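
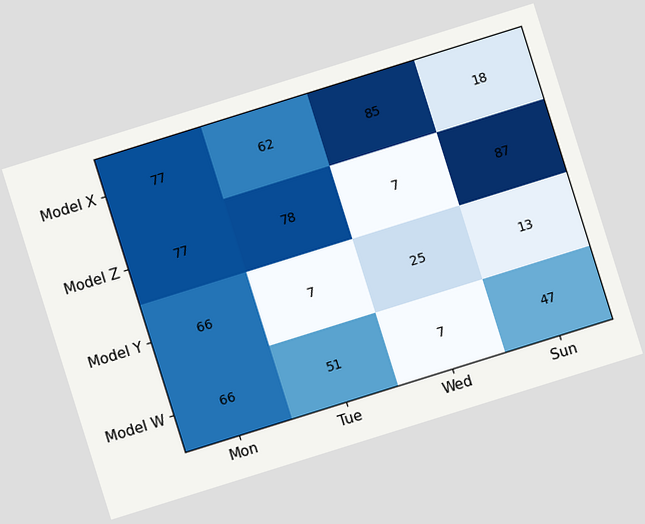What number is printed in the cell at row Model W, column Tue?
51

The chart is tilted about 17° counter-clockwise. The (Model W, Tue) cell reads 51.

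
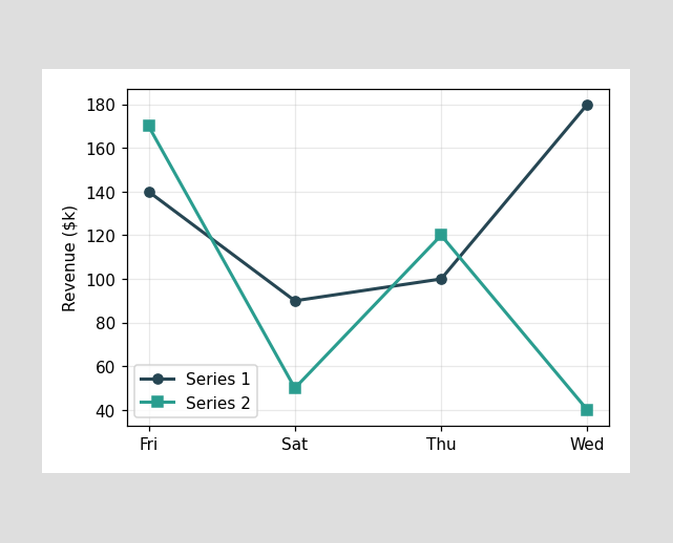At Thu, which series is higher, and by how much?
Series 2, by $20k

At Thu, Series 2 sits above the other line by $20k.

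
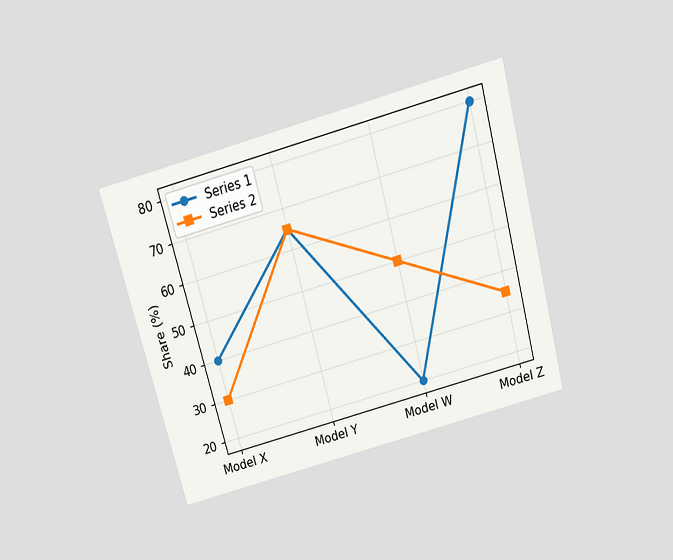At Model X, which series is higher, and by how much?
The chart is tilted about 15° counter-clockwise and viewed slightly from above. At Model X, Series 1 sits above the other line by 10%.

Series 1, by 10%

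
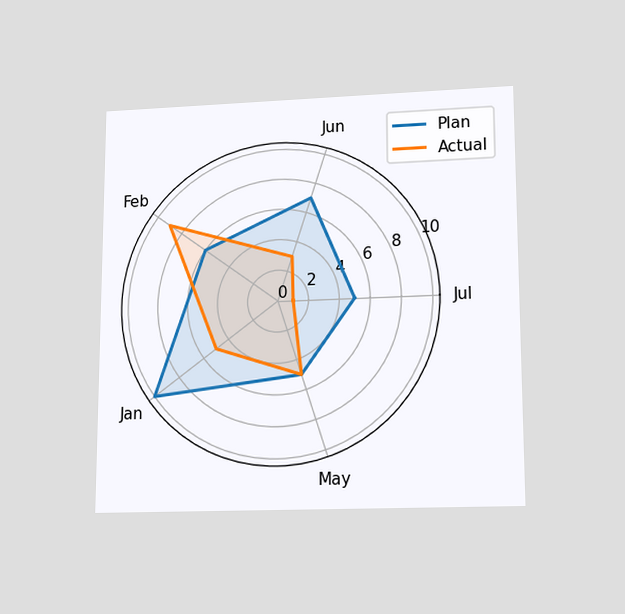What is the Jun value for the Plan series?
7

The chart is viewed slightly from below. On the Jun axis, Plan reaches 7.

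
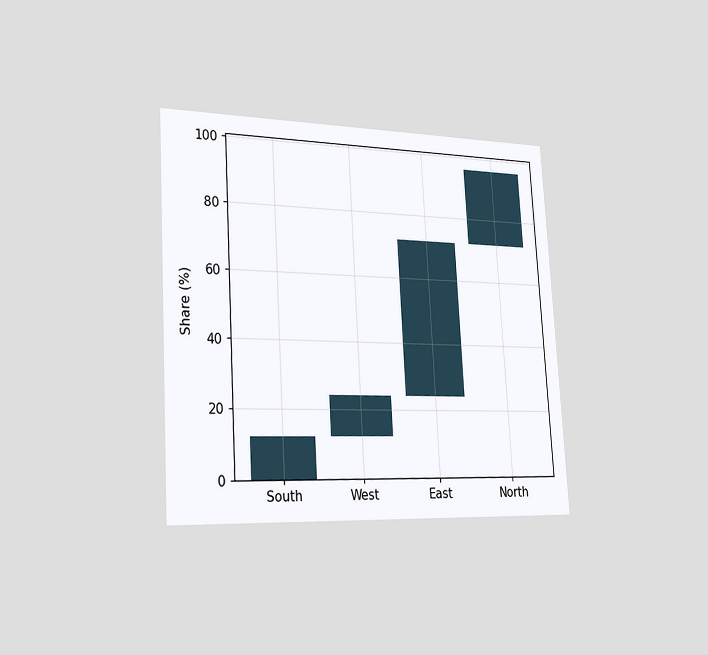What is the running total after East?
72%

The chart is tilted about 3° counter-clockwise and viewed slightly from the left. After East the running total reaches 72%.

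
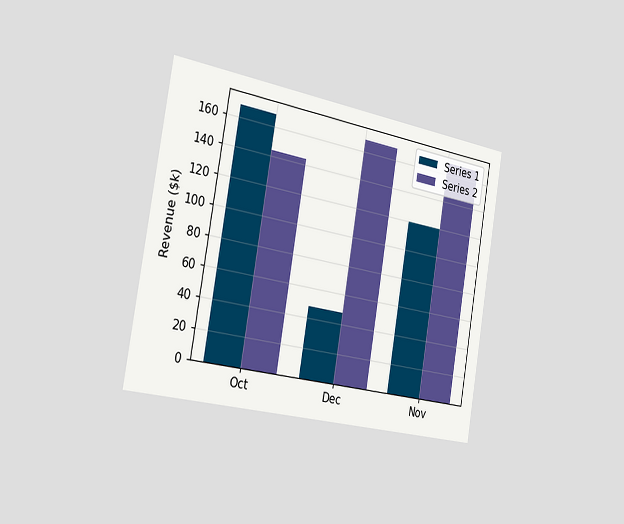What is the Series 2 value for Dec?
The chart is tilted about 10° clockwise and viewed slightly from the left. The Series 2 bar at Dec reaches $168k on the y-axis.

$168k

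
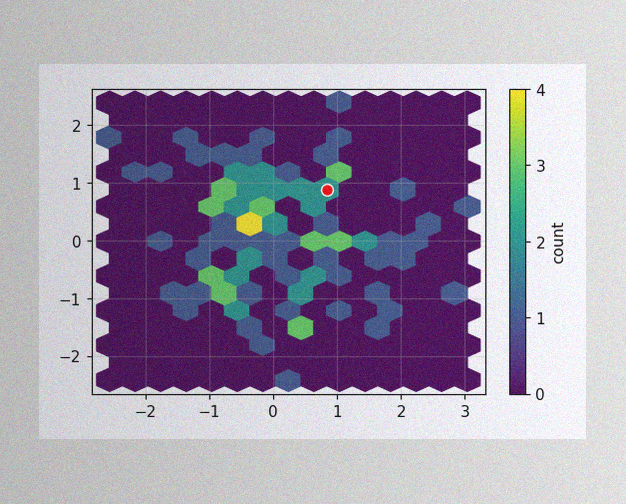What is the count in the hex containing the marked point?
2

The image has some photo noise and uneven lighting. The marked hex reads 2 on the colorbar.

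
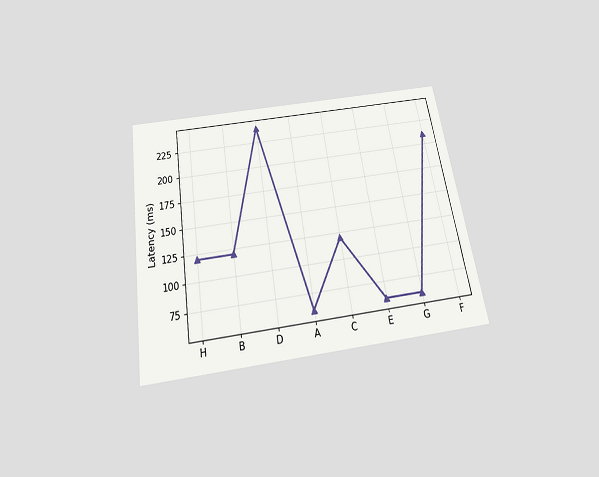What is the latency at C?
120ms

The chart is tilted about 9° counter-clockwise and viewed slightly from below. At C, the line is at 120ms.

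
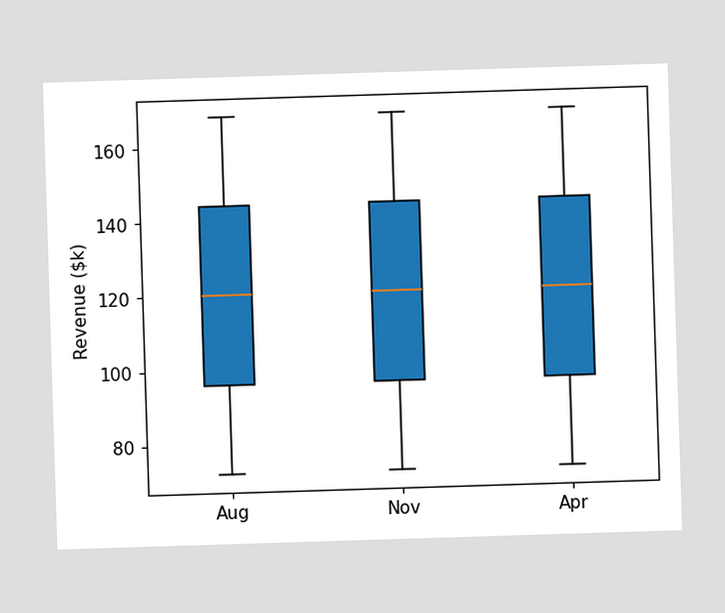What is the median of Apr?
The median line in the Apr box sits at $120k.

$120k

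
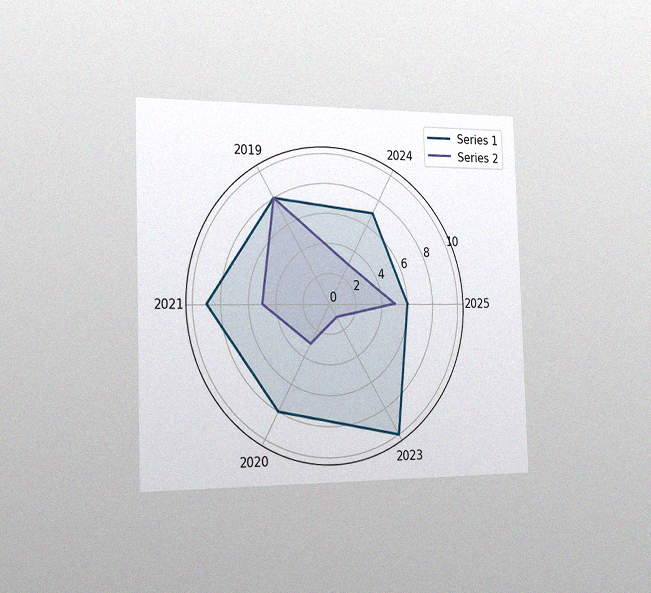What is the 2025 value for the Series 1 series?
6

The chart is viewed slightly from the left, with some photo noise. On the 2025 axis, Series 1 reaches 6.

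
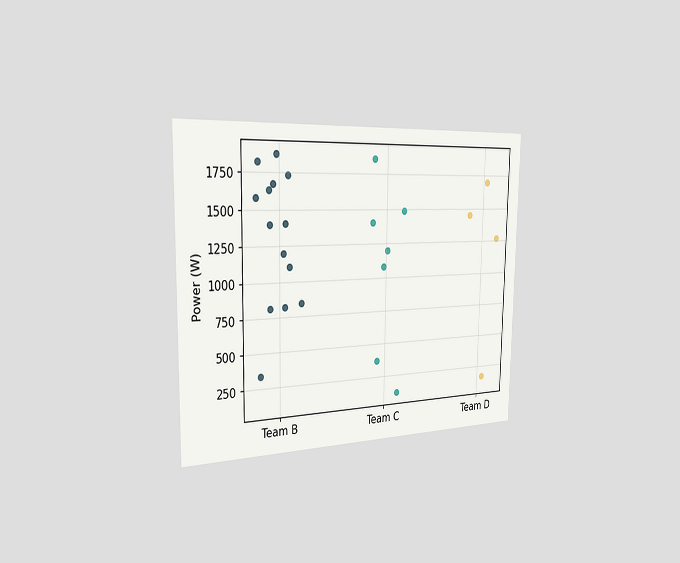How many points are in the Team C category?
7

The chart is viewed slightly from the left. Counting the markers in the Team C column gives 7.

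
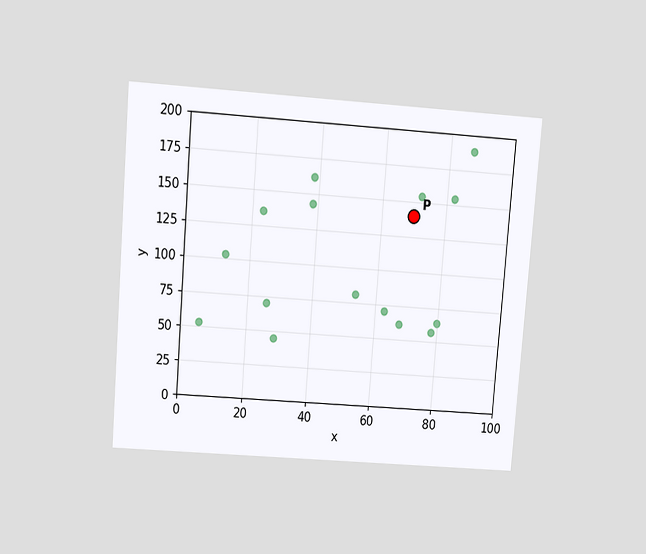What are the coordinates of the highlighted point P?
(70, 140)

The chart is tilted about 4° clockwise and viewed slightly from above. Following the gridlines from P to each axis, P sits at (70, 140).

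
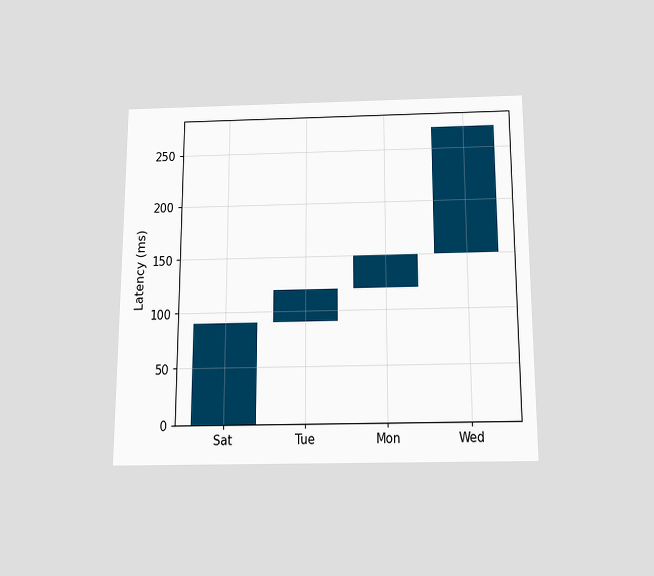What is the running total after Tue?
120ms

The chart is viewed slightly from below. After Tue the running total reaches 120ms.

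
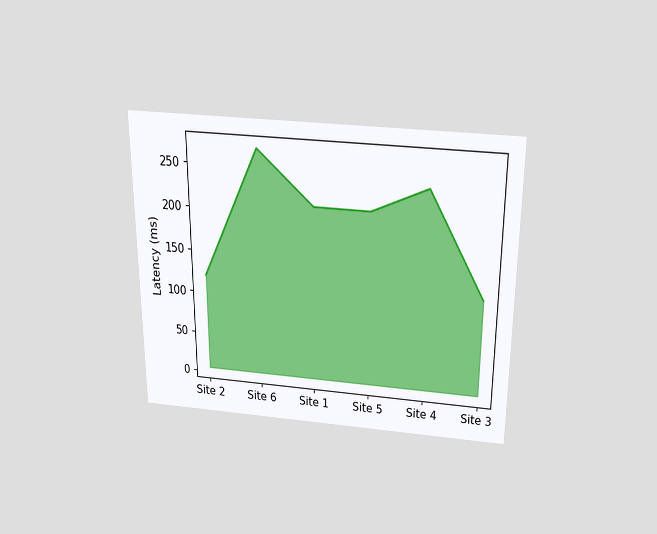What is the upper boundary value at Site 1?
The chart is viewed slightly from above. At Site 1 the upper boundary is at 210ms.

210ms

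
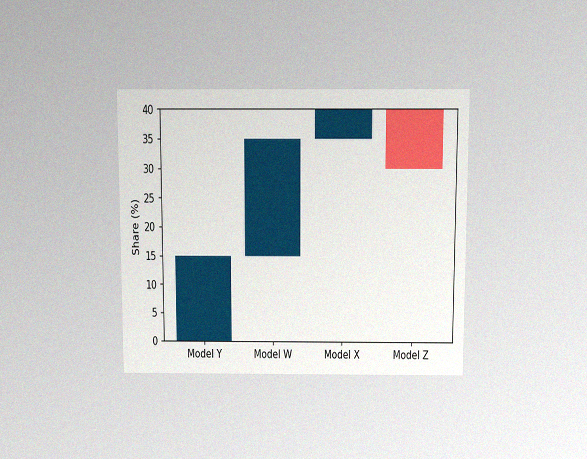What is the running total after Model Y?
15%

The chart is viewed slightly from above, with some photo noise. After Model Y the running total reaches 15%.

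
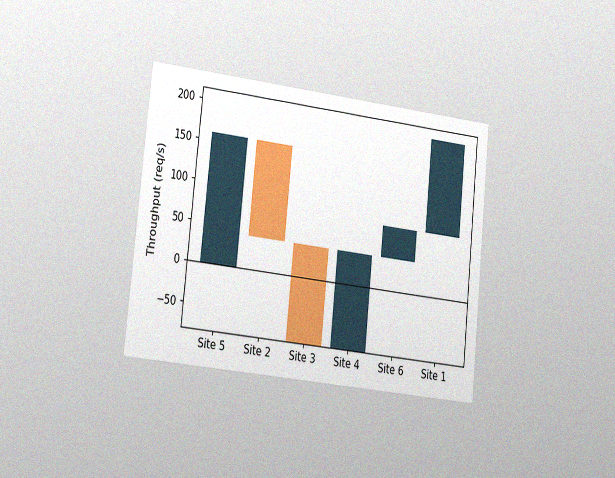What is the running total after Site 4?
The chart is tilted about 6° clockwise and viewed slightly from the left, with some photo noise. After Site 4 the running total reaches 40req/s.

40req/s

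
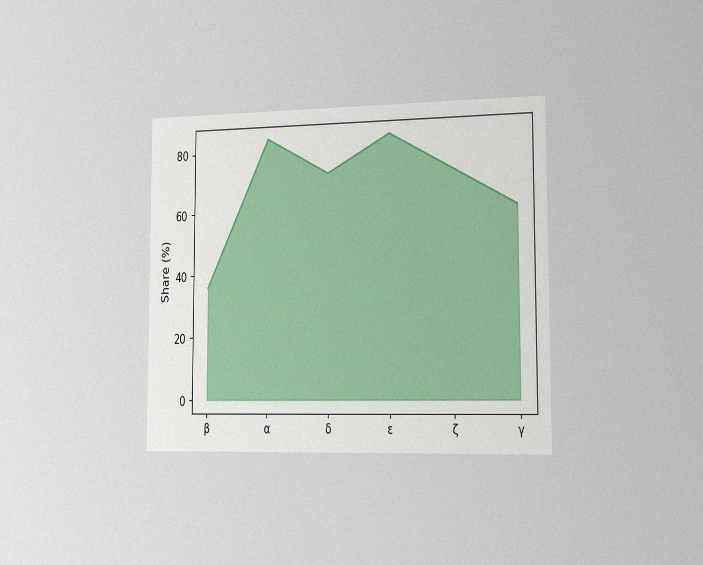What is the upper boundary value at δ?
The chart is viewed slightly from the right, with some photo noise. At δ the upper boundary is at 72%.

72%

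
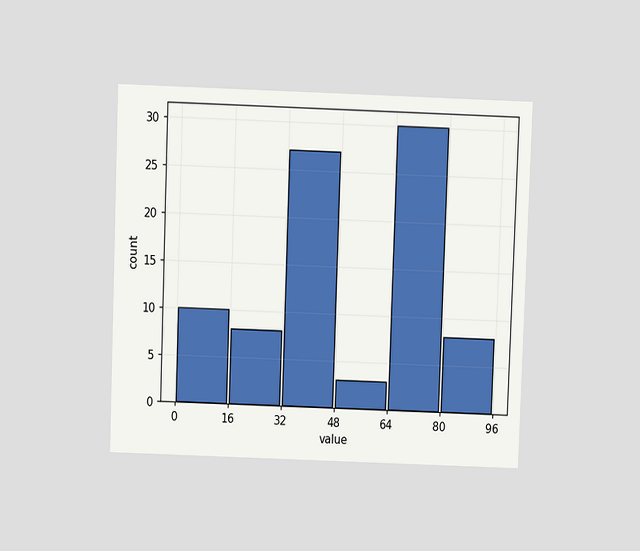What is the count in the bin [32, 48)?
27

The chart is tilted about 2° clockwise and viewed slightly from above. The [32, 48) bin has height 27.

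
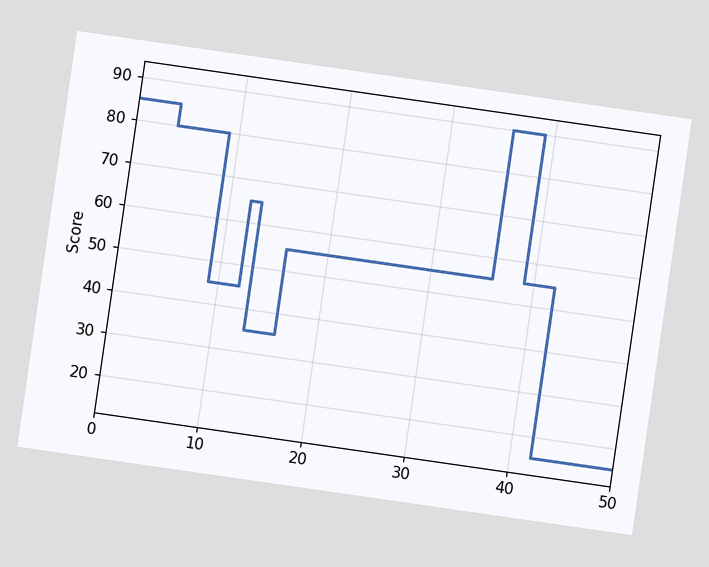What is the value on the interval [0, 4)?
The chart is tilted about 8° clockwise. On [0, 4) the step sits at 85.

85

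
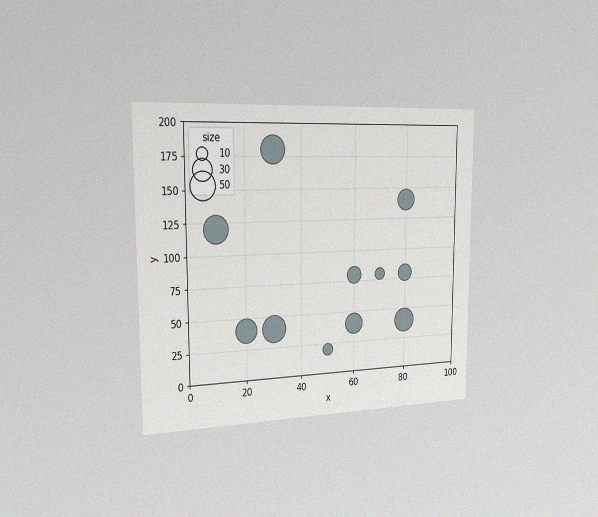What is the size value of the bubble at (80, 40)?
40

The chart is viewed slightly from the left, with some photo noise. Matching the bubble at (80, 40) against the size legend gives 40.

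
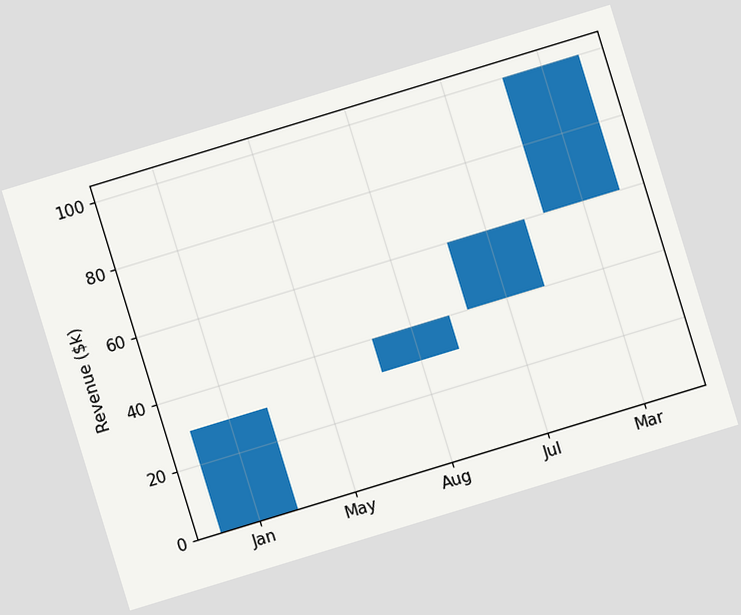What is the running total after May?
$30k

The chart is tilted about 17° counter-clockwise. After May the running total reaches $30k.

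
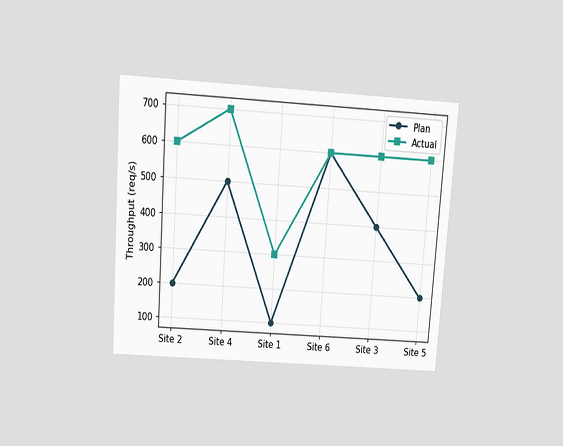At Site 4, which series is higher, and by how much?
The chart is tilted about 4° clockwise and viewed slightly from above. At Site 4, Actual sits above the other line by 200req/s.

Actual, by 200req/s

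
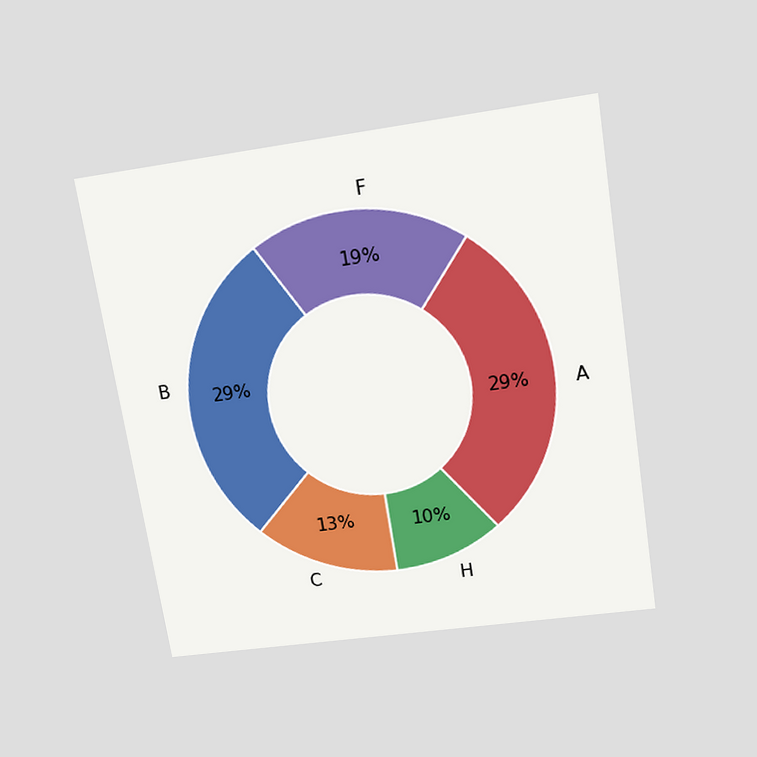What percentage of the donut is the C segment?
The chart is tilted about 9° counter-clockwise and viewed slightly from above. The C segment takes up 13% of the ring.

13%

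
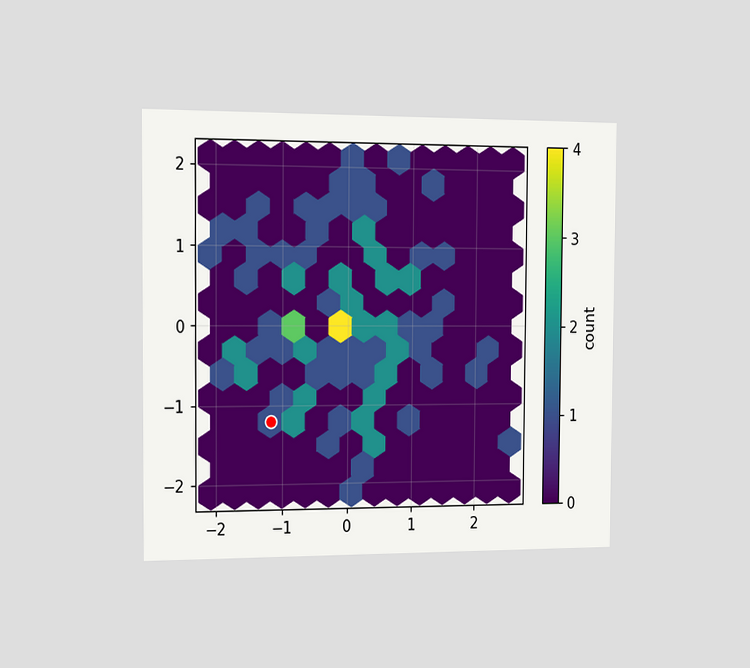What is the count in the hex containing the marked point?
1

The chart is viewed slightly from the left. The marked hex reads 1 on the colorbar.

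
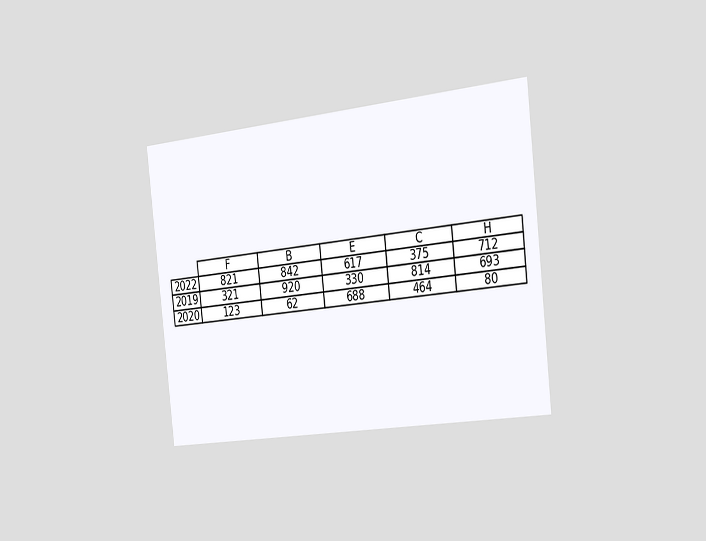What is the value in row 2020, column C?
464

The chart is tilted about 6° counter-clockwise and viewed slightly from the right. The (2020, C) cell reads 464.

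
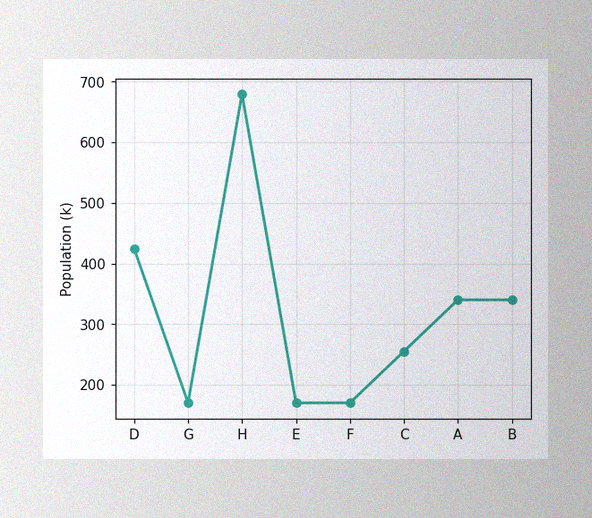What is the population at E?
170k

The image has some photo noise and uneven lighting. At E, the line is at 170k.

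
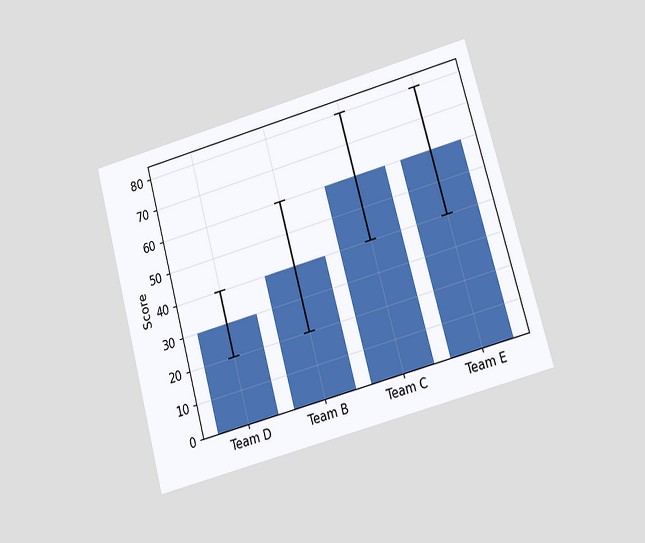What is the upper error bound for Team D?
The chart is tilted about 15° counter-clockwise and viewed at a slight angle. The Team D bar's upper whisker reaches 40.

40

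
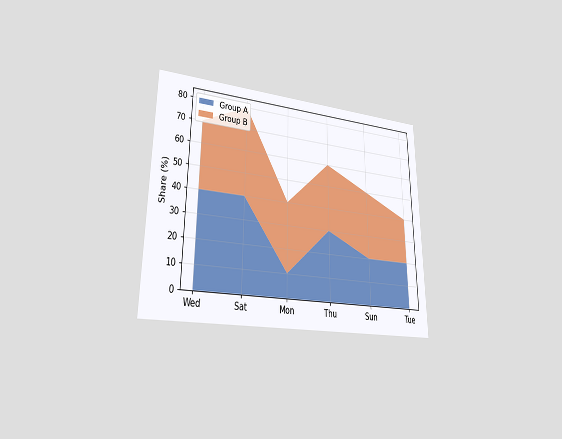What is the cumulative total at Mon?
The chart is viewed at a slight angle. The stacked total at Mon reaches 40%.

40%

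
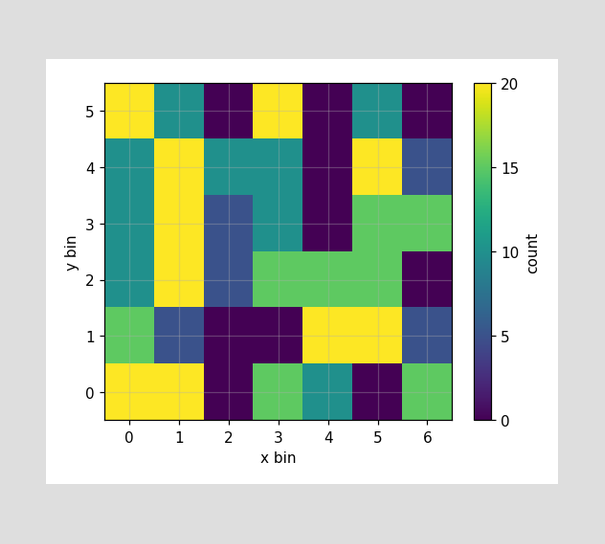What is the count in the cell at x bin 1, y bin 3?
20

Matching the cell (1, 3) against the colorbar gives 20.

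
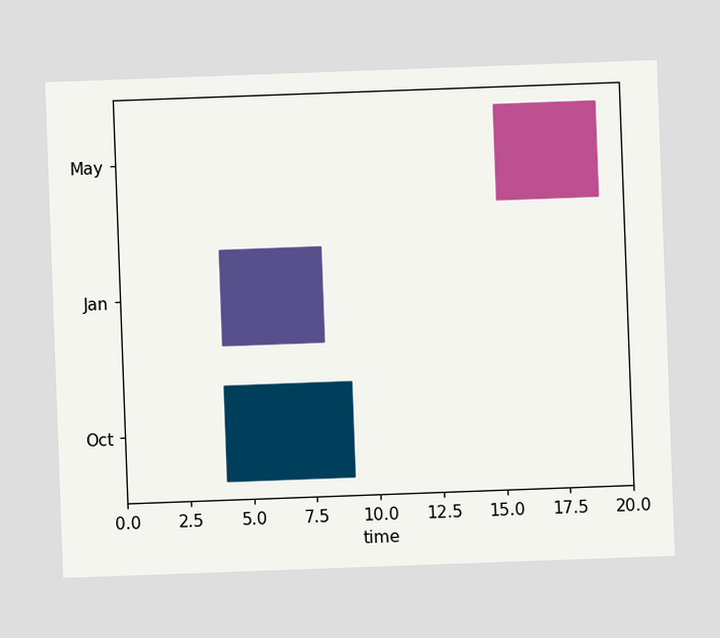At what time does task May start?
15

The chart is tilted about 2° counter-clockwise. The May bar begins at t=15.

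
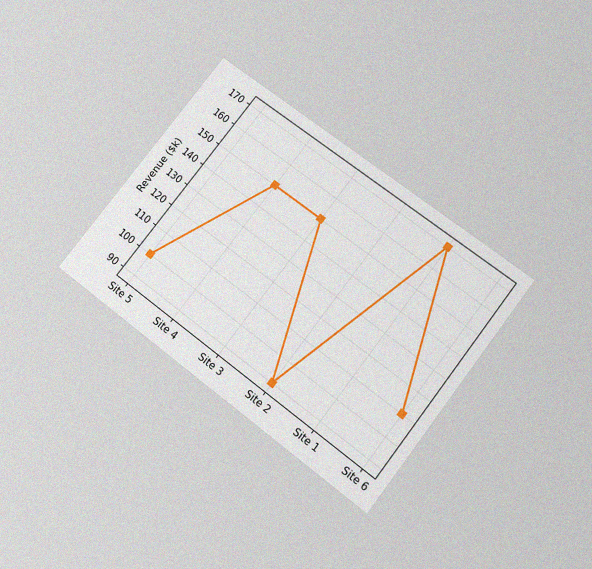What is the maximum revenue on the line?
$170k

The chart is tilted about 38° clockwise and viewed slightly from below, with some photo noise. The highest point is at Site 1, and reading across to the y-axis gives $170k.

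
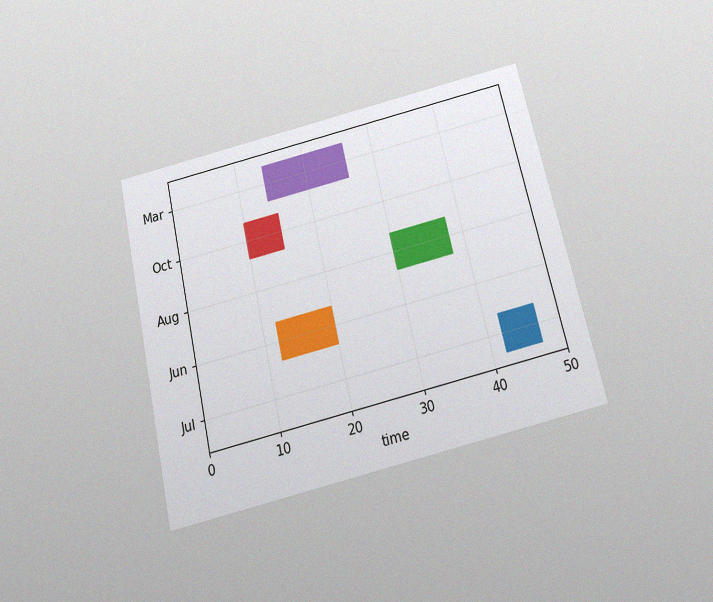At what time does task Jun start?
12

The chart is tilted about 13° counter-clockwise and viewed slightly from below, with some photo noise. The Jun bar begins at t=12.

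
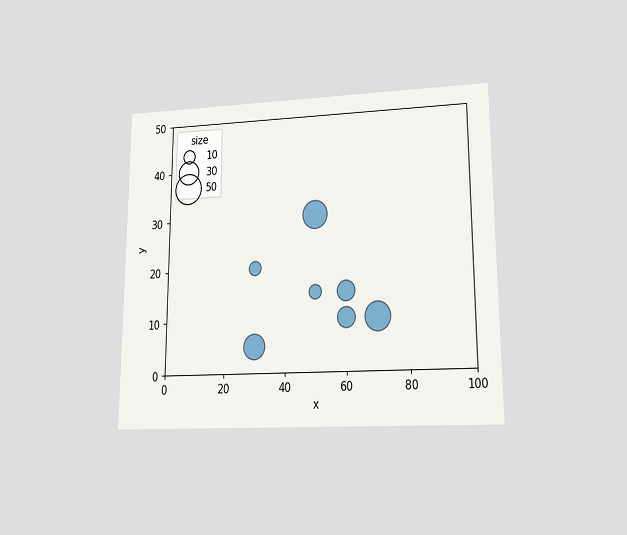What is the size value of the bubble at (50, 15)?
The chart is viewed at a slight angle. Matching the bubble at (50, 15) against the size legend gives 10.

10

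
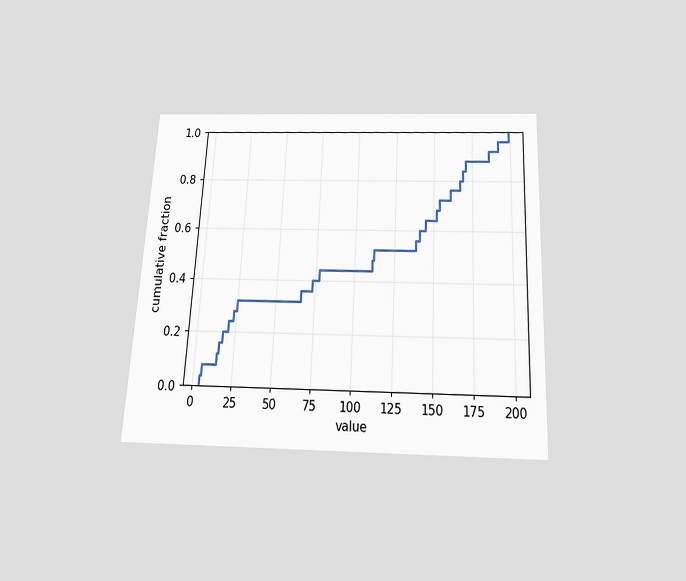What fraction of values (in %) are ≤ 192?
96%

The chart is tilted about 3° clockwise and viewed slightly from below. At x=192 the ECDF step is at 96%.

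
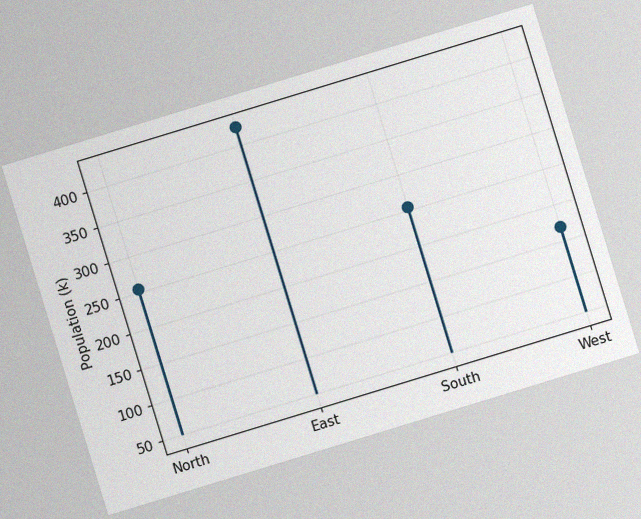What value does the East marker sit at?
425k

The chart is tilted about 17° counter-clockwise, with some photo noise. The East marker sits at 425k.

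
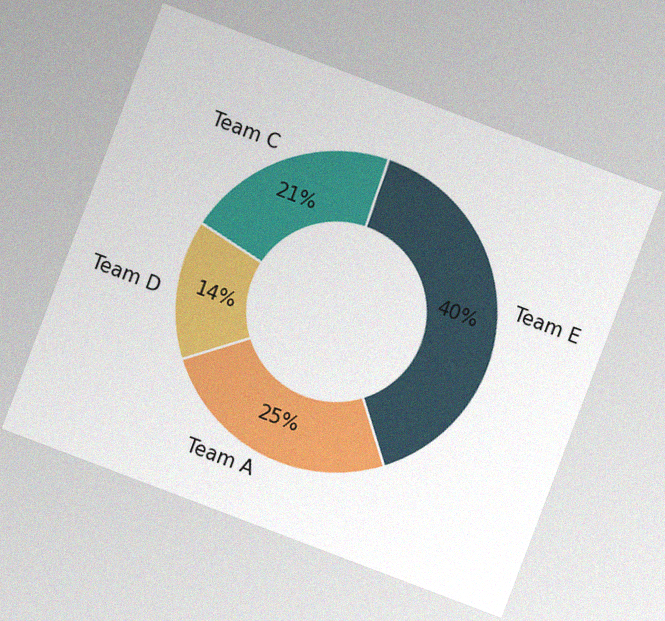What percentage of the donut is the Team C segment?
21%

The chart is tilted about 21° clockwise, with some photo noise. The Team C segment takes up 21% of the ring.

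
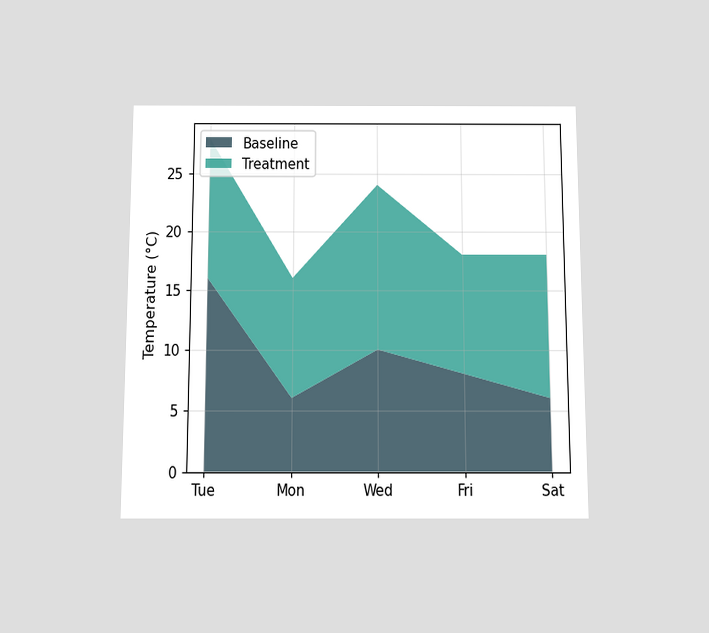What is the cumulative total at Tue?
The chart is viewed slightly from below. The stacked total at Tue reaches 28°C.

28°C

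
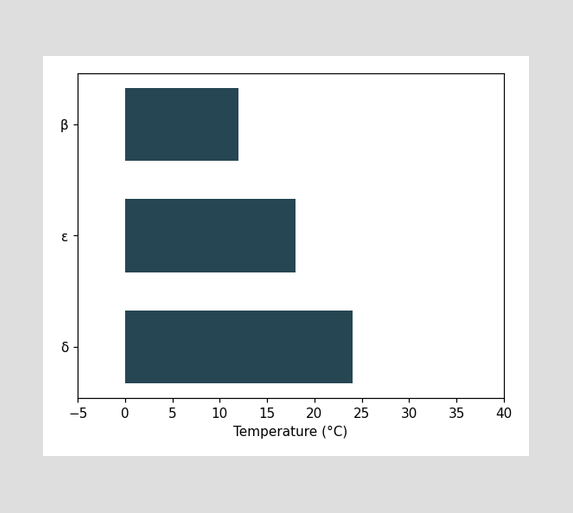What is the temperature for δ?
Reading along the chart's x-axis, the δ bar reaches 24°C.

24°C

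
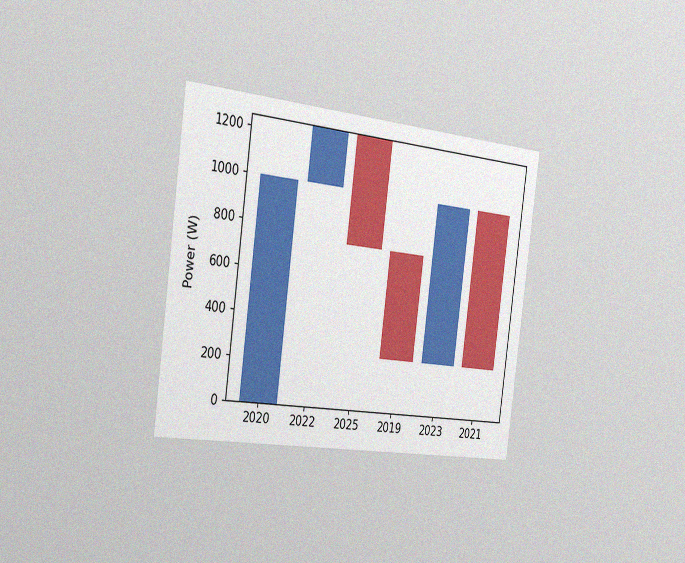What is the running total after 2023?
1000W

The chart is tilted about 8° clockwise and viewed slightly from the left, with some photo noise. After 2023 the running total reaches 1000W.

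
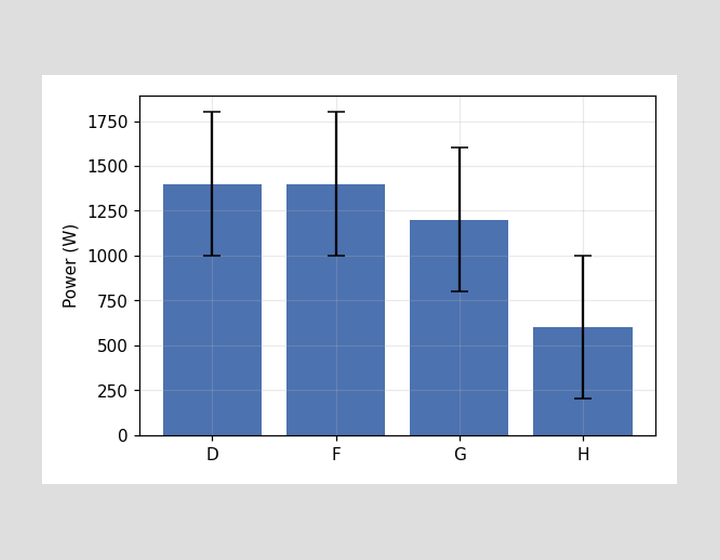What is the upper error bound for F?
The F bar's upper whisker reaches 1800W.

1800W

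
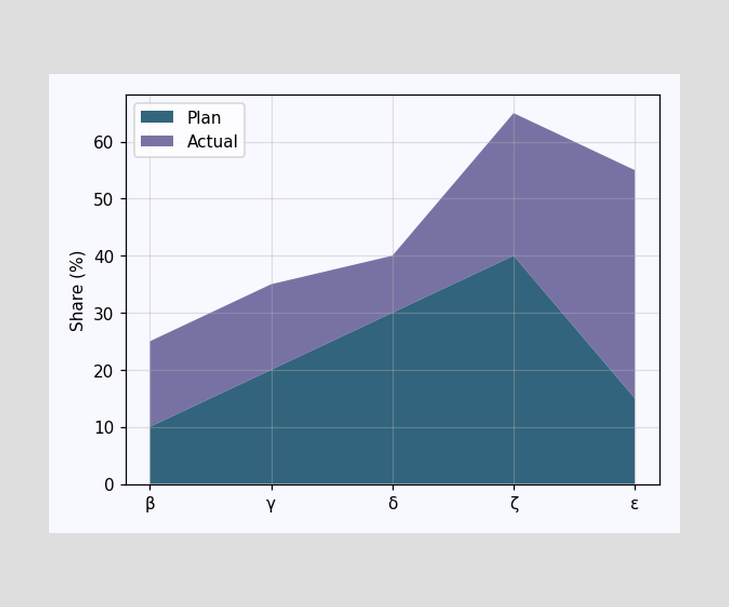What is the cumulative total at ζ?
65%

The stacked total at ζ reaches 65%.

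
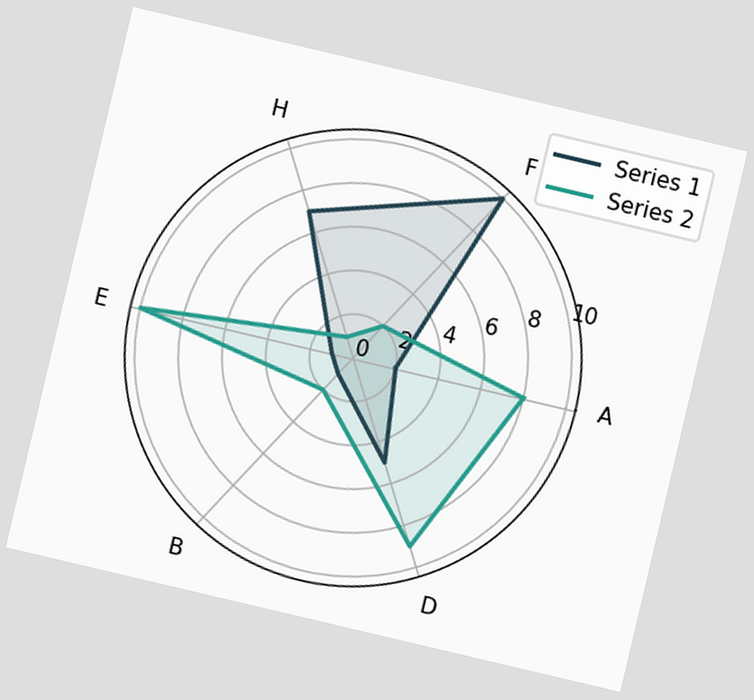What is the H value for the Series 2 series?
The chart is tilted about 13° clockwise. On the H axis, Series 2 reaches 1.

1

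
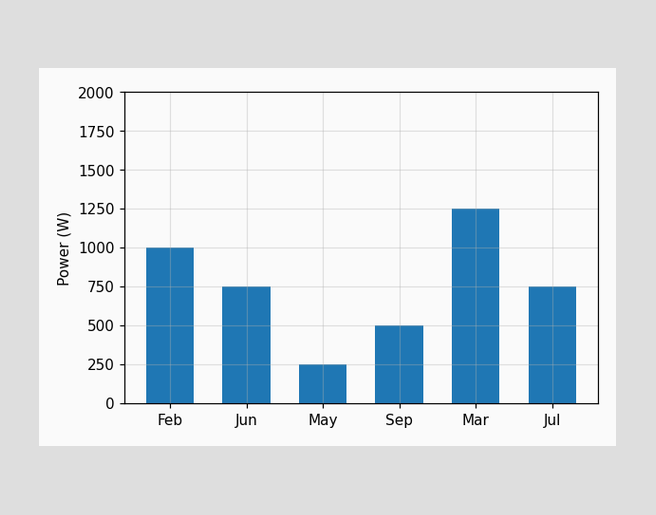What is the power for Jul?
Reading along the chart's y-axis, the Jul bar reaches 750W.

750W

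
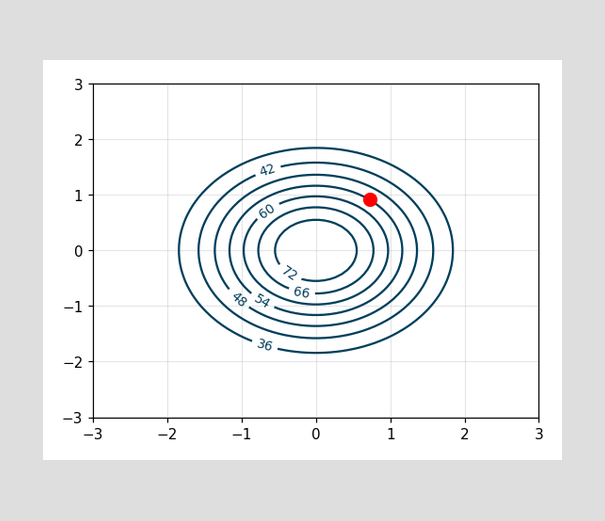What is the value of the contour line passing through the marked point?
54

The marked point sits on the contour labelled 54.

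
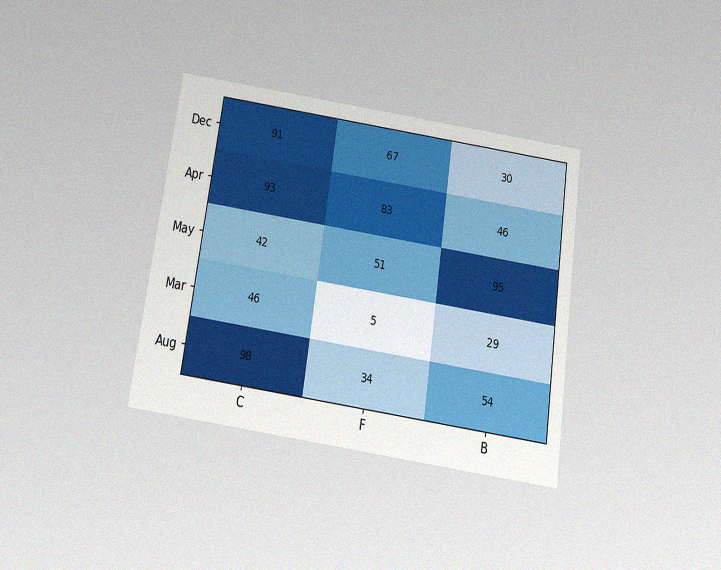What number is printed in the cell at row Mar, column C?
The chart is tilted about 8° clockwise and viewed slightly from below, with some photo noise. The (Mar, C) cell reads 46.

46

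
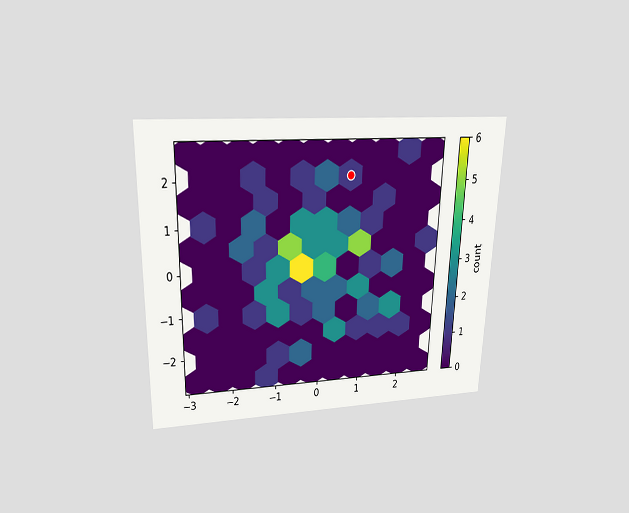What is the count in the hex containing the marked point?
1

The chart is viewed slightly from above. The marked hex reads 1 on the colorbar.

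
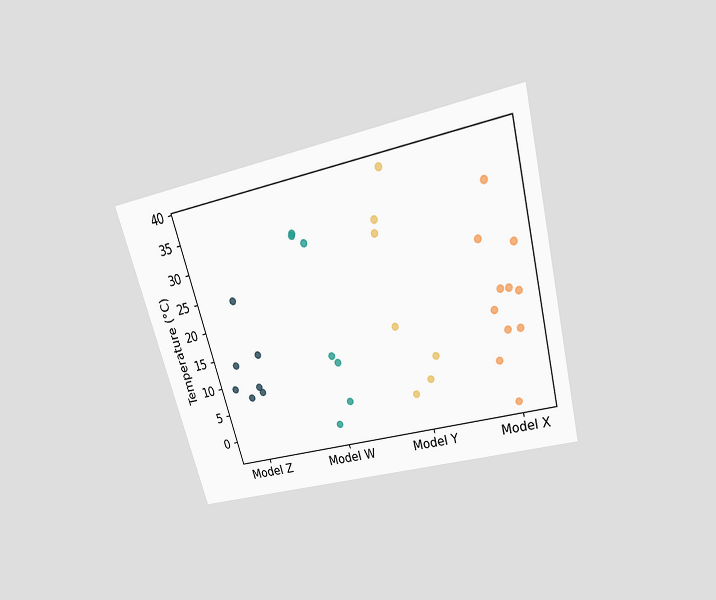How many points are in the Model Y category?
7

The chart is tilted about 15° counter-clockwise and viewed slightly from above. Counting the markers in the Model Y column gives 7.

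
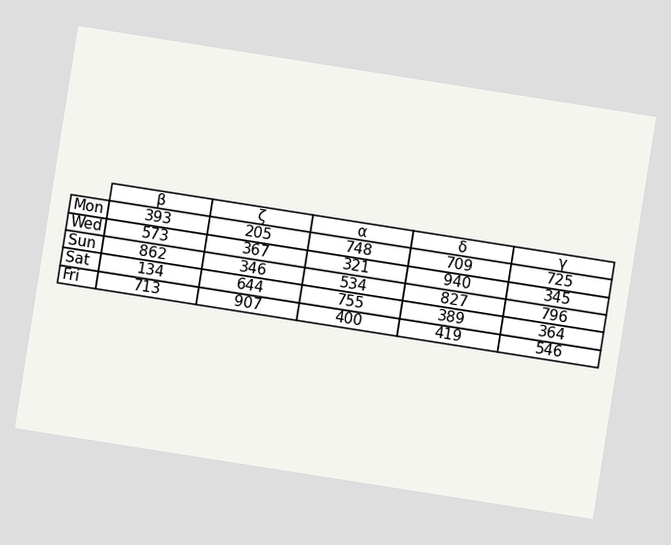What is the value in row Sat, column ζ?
644

The chart is tilted about 9° clockwise. The (Sat, ζ) cell reads 644.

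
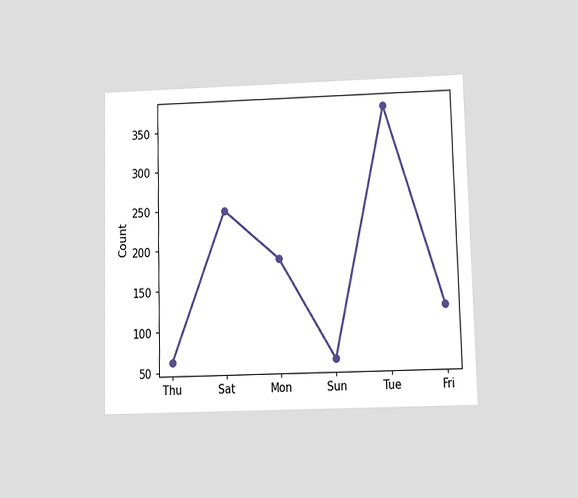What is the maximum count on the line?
The chart is viewed at a slight angle. The highest point is at Tue, and reading across to the y-axis gives 372.

372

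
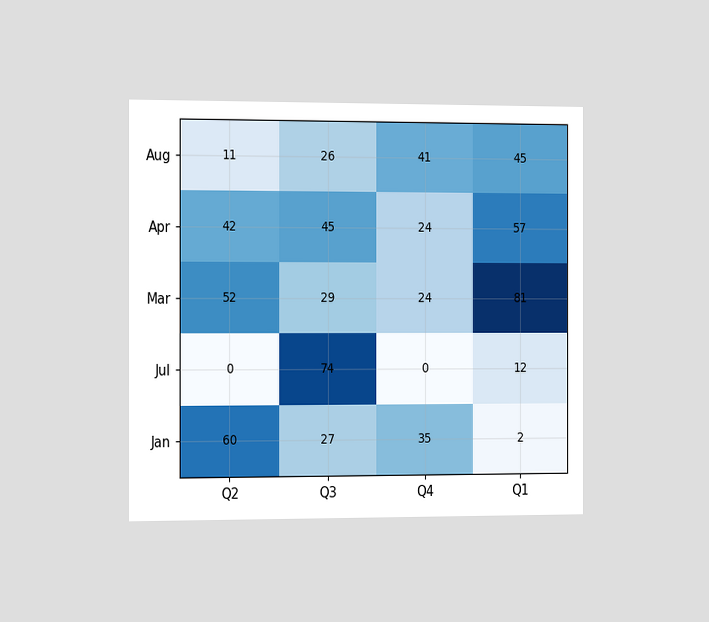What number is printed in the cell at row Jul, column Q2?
The chart is viewed slightly from the left. The (Jul, Q2) cell reads 0.

0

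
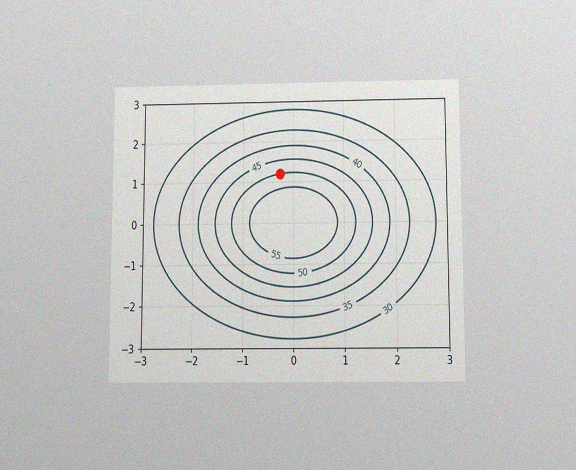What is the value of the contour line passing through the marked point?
50

The chart is viewed slightly from below, with some photo noise. The marked point sits on the contour labelled 50.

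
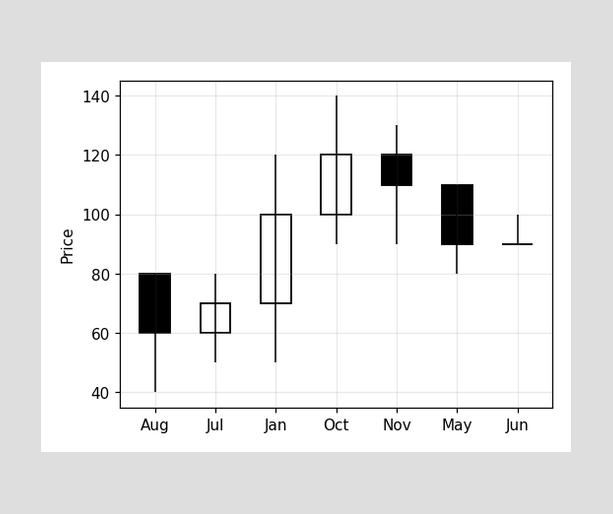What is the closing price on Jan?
The Jan candle closes at 100.

100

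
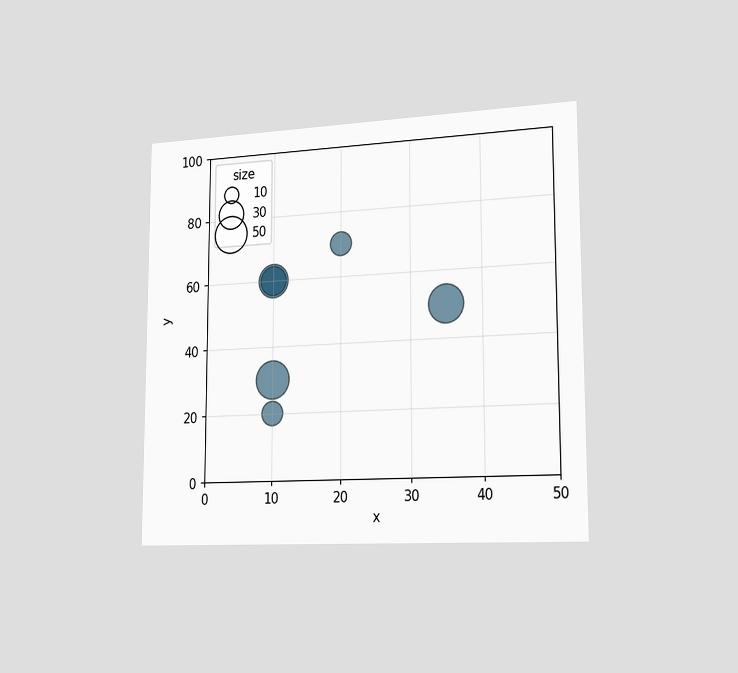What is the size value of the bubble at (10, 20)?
The chart is viewed slightly from the right. Matching the bubble at (10, 20) against the size legend gives 20.

20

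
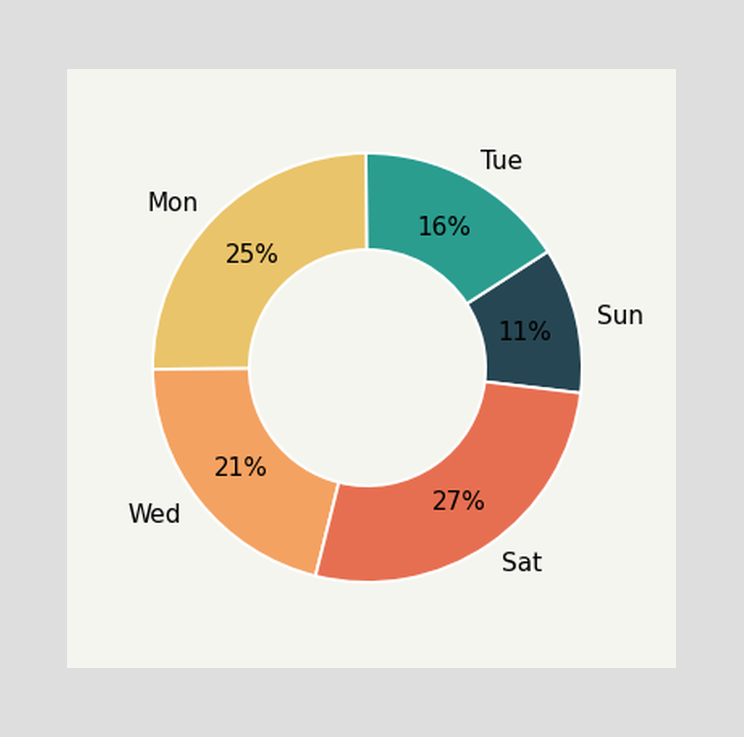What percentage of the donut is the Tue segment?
The Tue segment takes up 16% of the ring.

16%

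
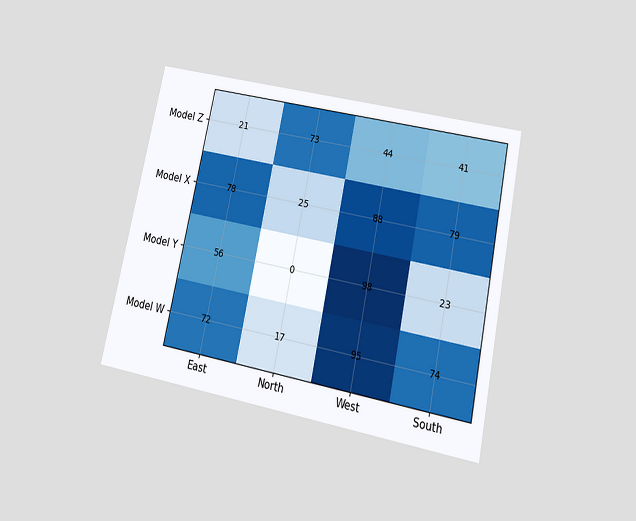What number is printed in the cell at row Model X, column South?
79

The chart is tilted about 12° clockwise and viewed slightly from below. The (Model X, South) cell reads 79.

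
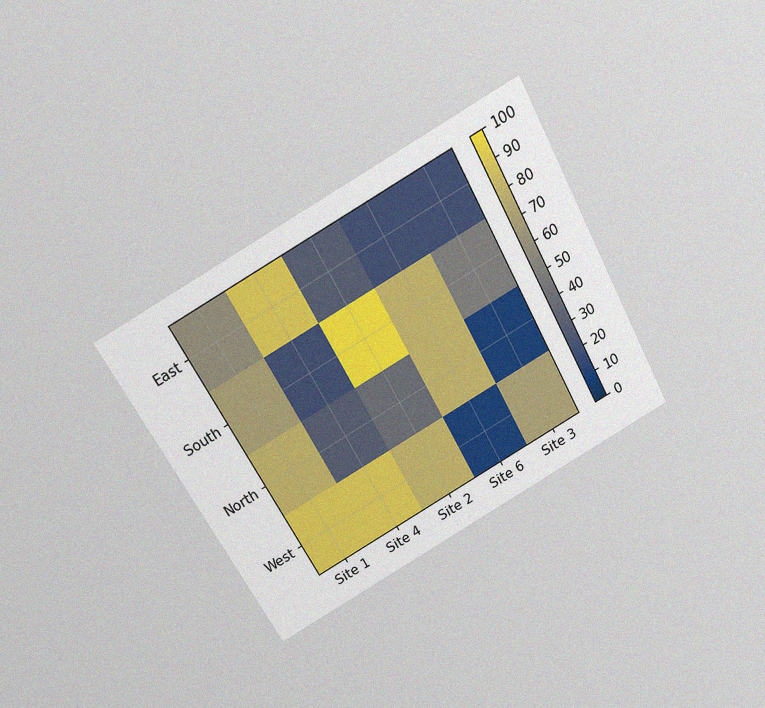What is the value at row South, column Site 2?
The chart is tilted about 29° counter-clockwise and viewed slightly from above, with some photo noise. Matching cell (South, Site 2) against the colorbar gives 100.

100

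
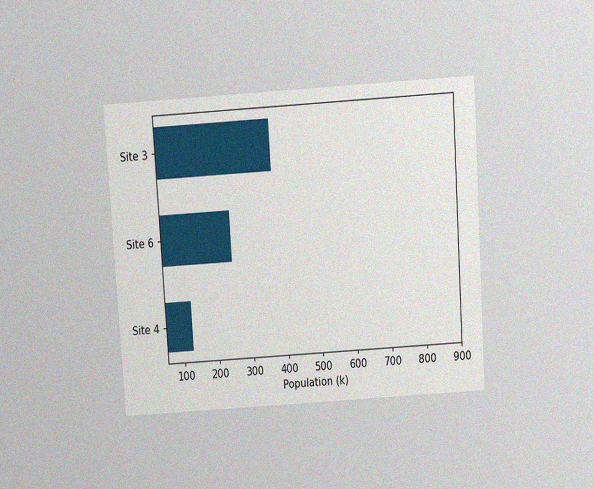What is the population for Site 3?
The chart is tilted about 4° counter-clockwise and viewed slightly from above, with some photo noise. Reading along the chart's x-axis, the Site 3 bar reaches 378k.

378k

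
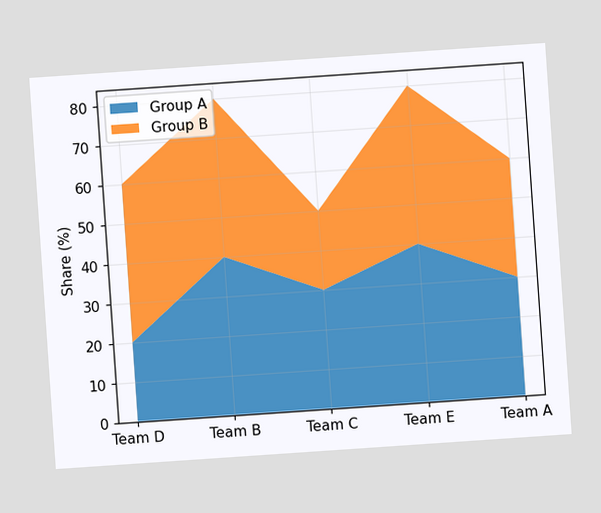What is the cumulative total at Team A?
60%

The chart is tilted about 4° counter-clockwise. The stacked total at Team A reaches 60%.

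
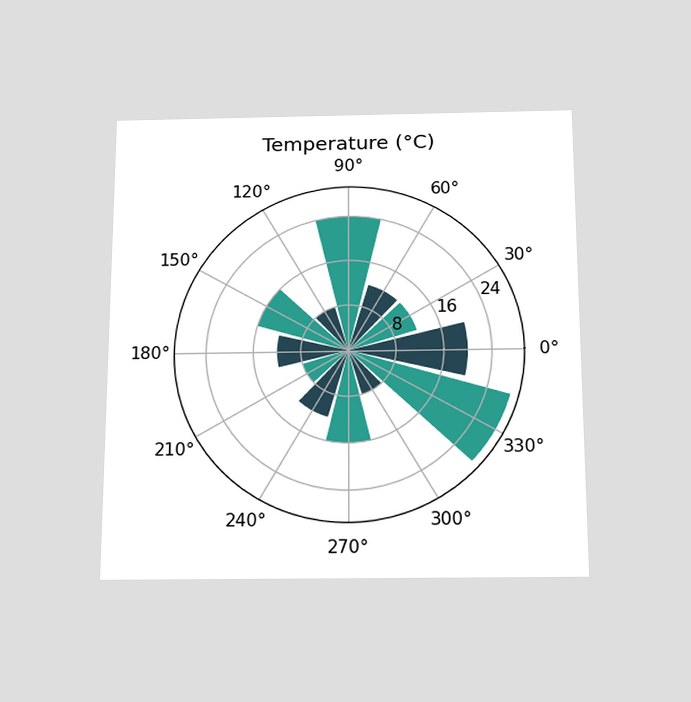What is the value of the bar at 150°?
16°C

The chart is viewed slightly from below. The bar at 150° reaches 16°C on the radial axis.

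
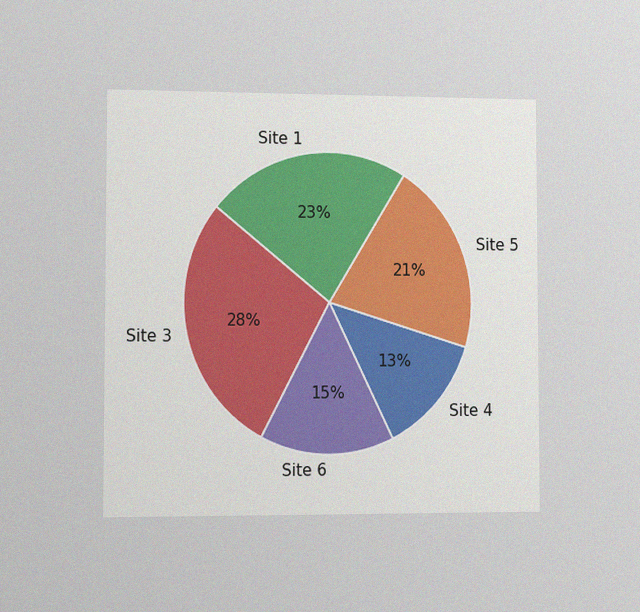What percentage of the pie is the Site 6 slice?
15%

The chart is viewed slightly from the left, with some photo noise. The Site 6 slice takes up 15% of the pie.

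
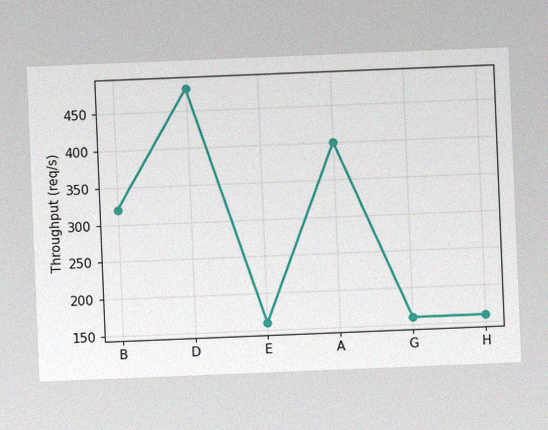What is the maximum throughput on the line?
480req/s

The chart is tilted about 2° counter-clockwise, with some photo noise. The highest point is at D, and reading across to the y-axis gives 480req/s.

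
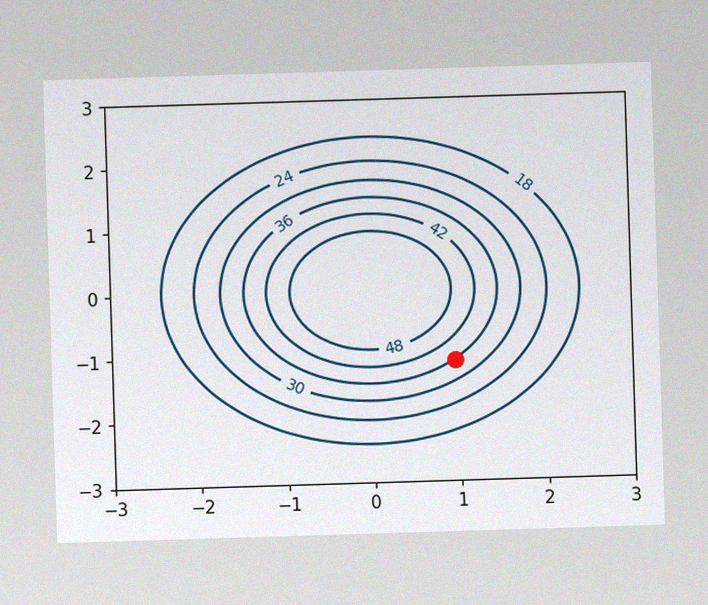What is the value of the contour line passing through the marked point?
The image has some photo noise and uneven lighting. The marked point sits on the contour labelled 36.

36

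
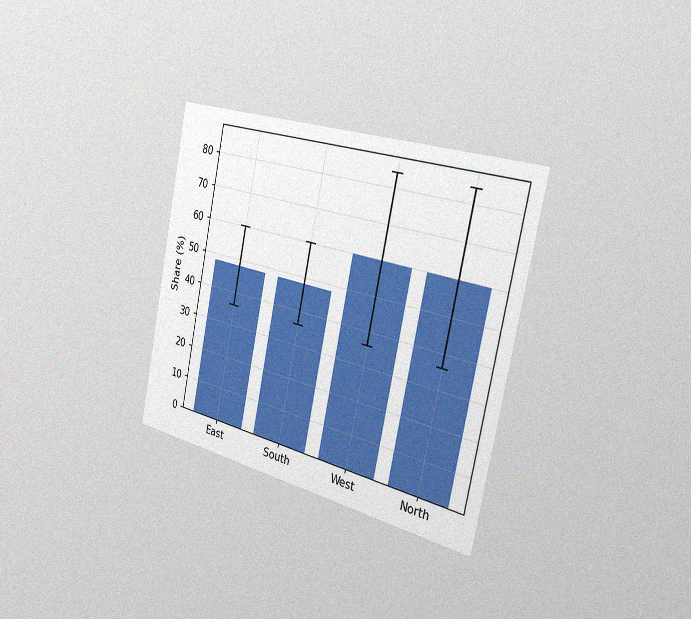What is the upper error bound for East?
60%

The chart is tilted about 12° clockwise and viewed slightly from the right, with some photo noise. The East bar's upper whisker reaches 60%.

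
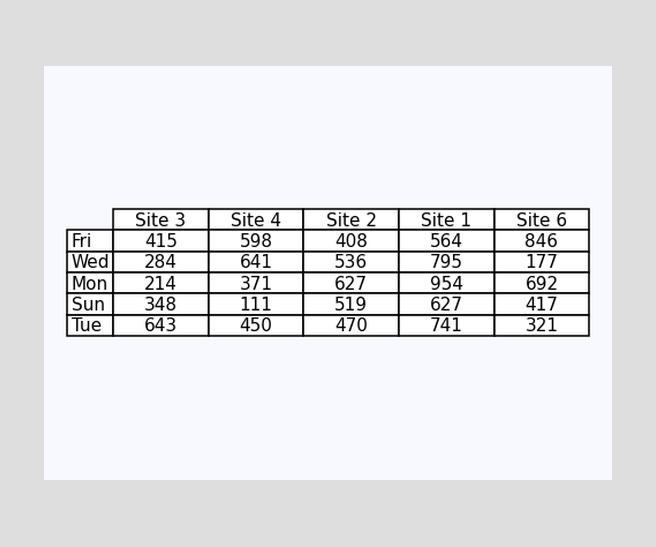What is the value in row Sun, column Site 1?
The (Sun, Site 1) cell reads 627.

627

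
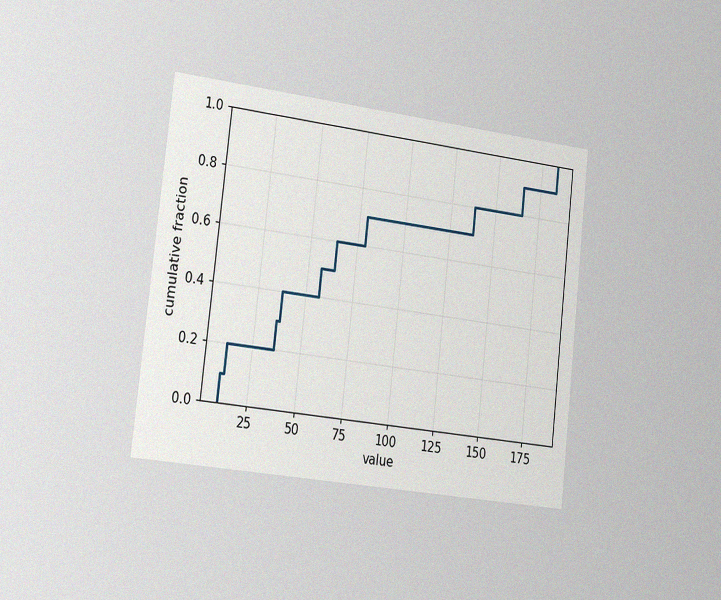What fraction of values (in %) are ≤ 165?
The chart is tilted about 7° clockwise and viewed slightly from the left, with some photo noise. At x=165 the ECDF step is at 90%.

90%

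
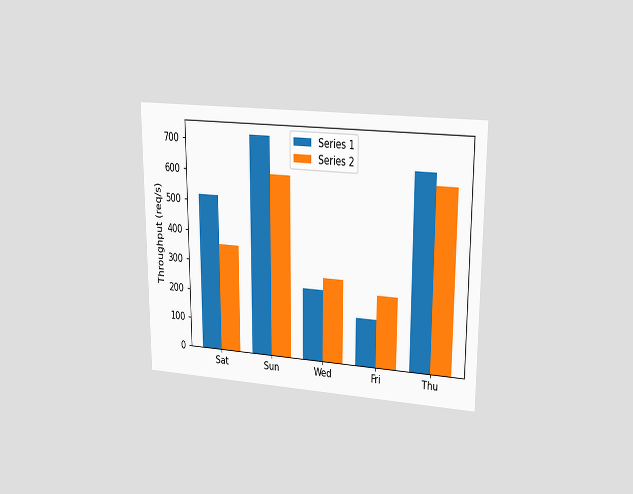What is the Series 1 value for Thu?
640req/s

The chart is viewed at a slight angle. The Series 1 bar at Thu reaches 640req/s on the y-axis.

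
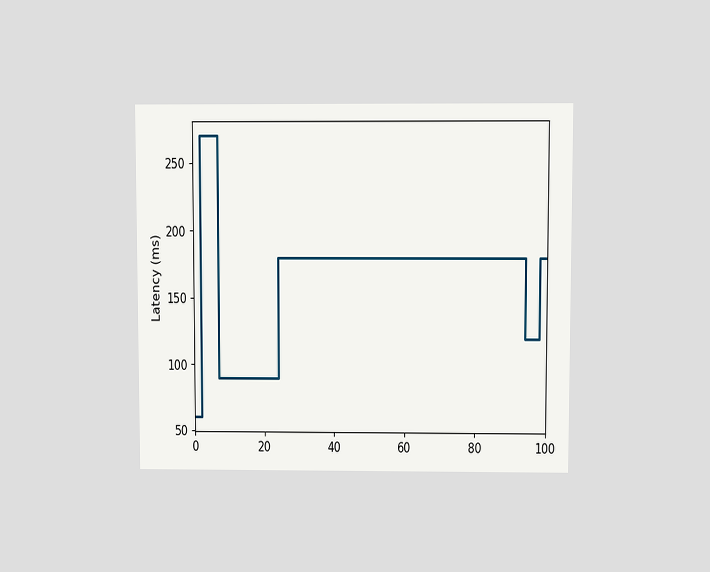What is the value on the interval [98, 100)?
The chart is viewed at a slight angle. On [98, 100) the step sits at 180ms.

180ms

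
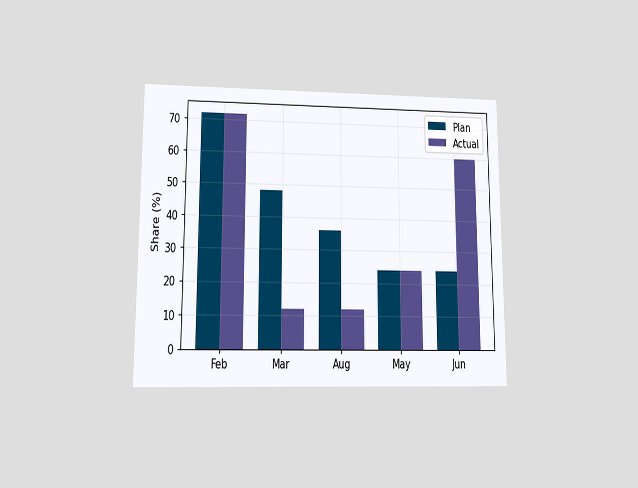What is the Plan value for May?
24%

The chart is viewed at a slight angle. The Plan bar at May reaches 24% on the y-axis.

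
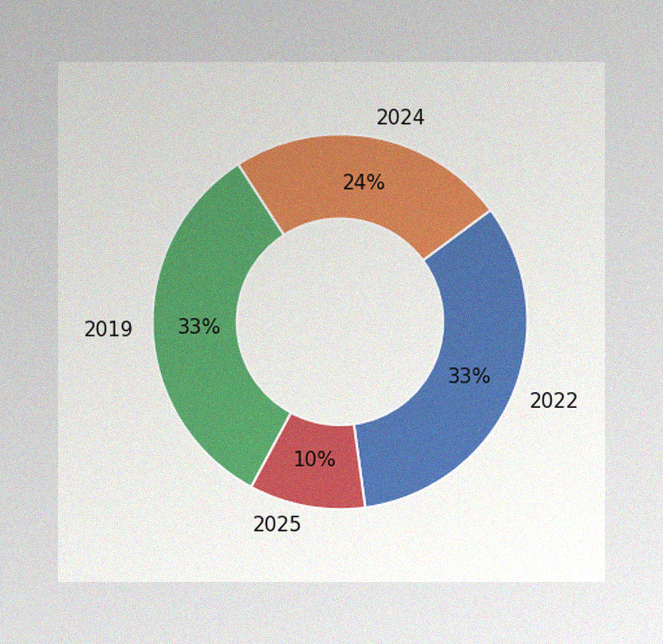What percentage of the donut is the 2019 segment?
The image has some photo noise and uneven lighting. The 2019 segment takes up 33% of the ring.

33%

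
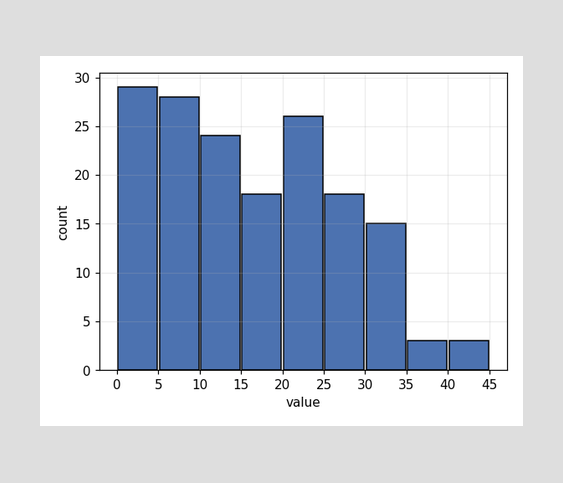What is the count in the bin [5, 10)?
The [5, 10) bin has height 28.

28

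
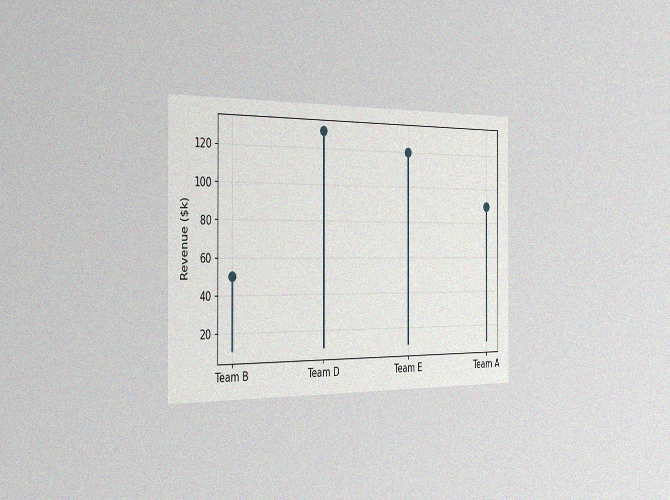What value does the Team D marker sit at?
$130k

The chart is viewed slightly from the left, with some photo noise. The Team D marker sits at $130k.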